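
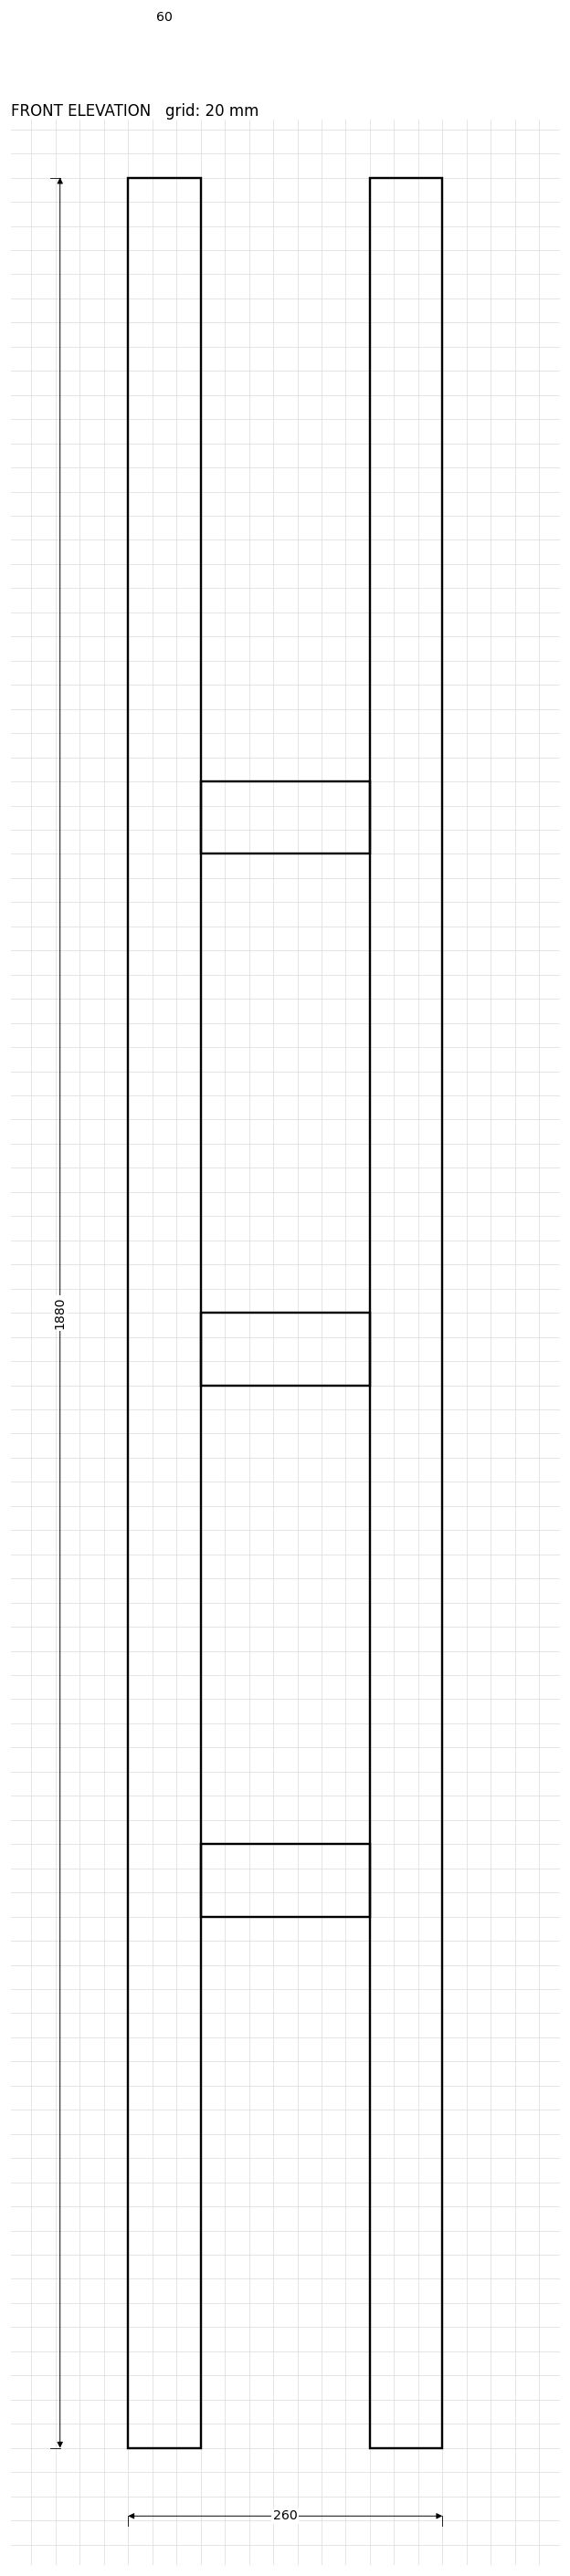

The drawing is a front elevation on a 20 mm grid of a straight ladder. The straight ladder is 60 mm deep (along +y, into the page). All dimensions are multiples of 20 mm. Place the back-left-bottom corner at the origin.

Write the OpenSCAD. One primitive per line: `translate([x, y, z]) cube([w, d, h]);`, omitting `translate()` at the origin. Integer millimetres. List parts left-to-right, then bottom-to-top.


cube([60, 60, 1880]);
translate([60, 0, 440]) cube([140, 60, 60]);
translate([60, 0, 880]) cube([140, 60, 60]);
translate([60, 0, 1320]) cube([140, 60, 60]);
translate([200, 0, 0]) cube([60, 60, 1880]);


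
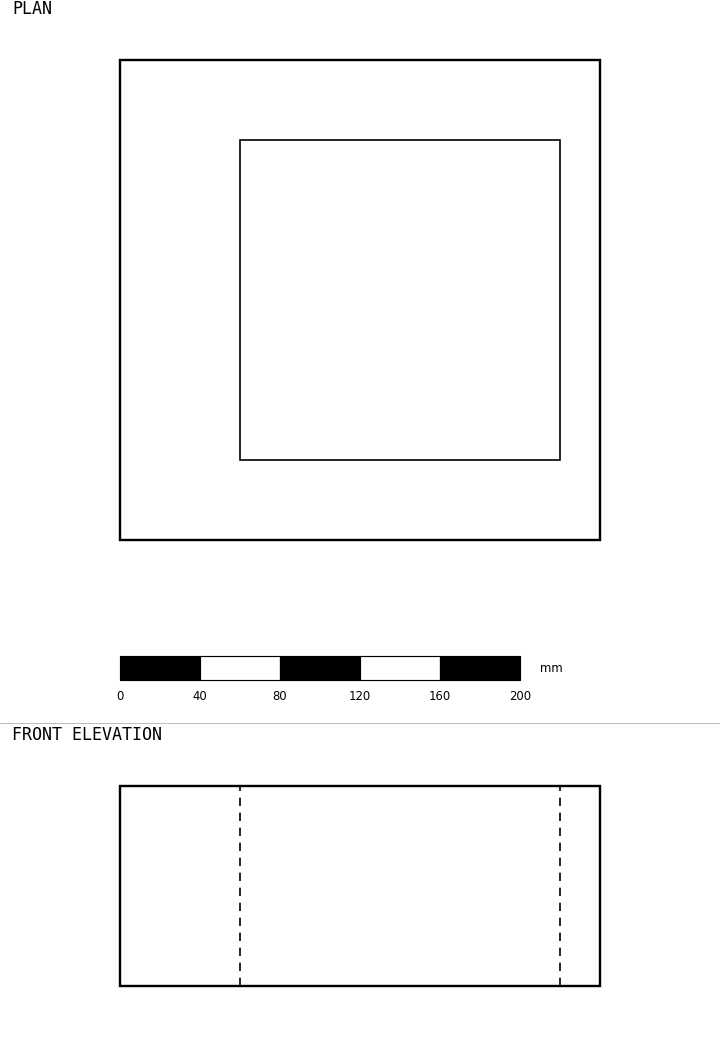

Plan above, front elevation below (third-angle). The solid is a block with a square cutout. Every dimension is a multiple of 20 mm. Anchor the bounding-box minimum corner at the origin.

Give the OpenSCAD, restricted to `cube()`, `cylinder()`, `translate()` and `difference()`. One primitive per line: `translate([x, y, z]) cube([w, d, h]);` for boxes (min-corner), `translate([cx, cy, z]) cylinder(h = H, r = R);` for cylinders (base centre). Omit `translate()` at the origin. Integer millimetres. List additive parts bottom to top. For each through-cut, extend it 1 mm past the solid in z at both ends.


difference() {
  cube([240, 240, 100]);
  translate([60, 40, -1]) cube([160, 160, 102]);
}


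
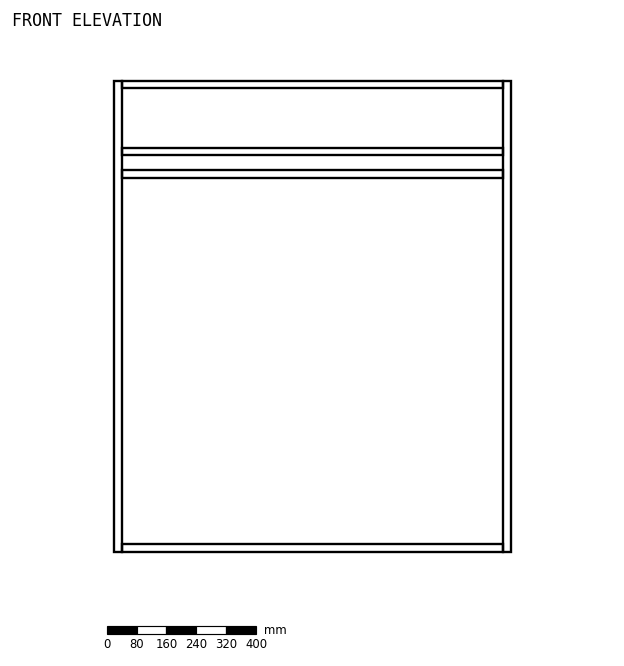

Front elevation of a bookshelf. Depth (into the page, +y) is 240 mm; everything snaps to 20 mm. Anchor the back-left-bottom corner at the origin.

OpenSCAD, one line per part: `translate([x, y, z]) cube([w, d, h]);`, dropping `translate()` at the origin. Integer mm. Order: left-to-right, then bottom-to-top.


cube([20, 240, 1260]);
translate([20, 0, 0]) cube([1020, 240, 20]);
translate([20, 0, 1000]) cube([1020, 240, 20]);
translate([20, 0, 1060]) cube([1020, 240, 20]);
translate([20, 0, 1240]) cube([1020, 240, 20]);
translate([1040, 0, 0]) cube([20, 240, 1260]);


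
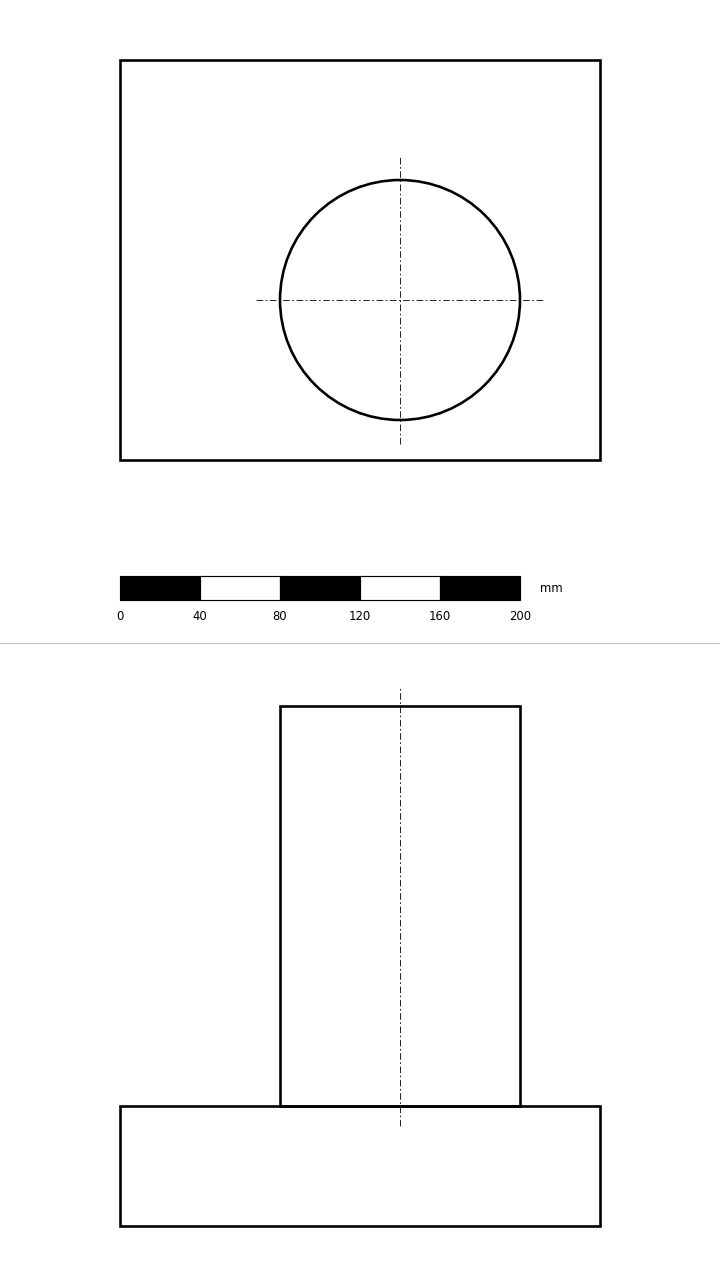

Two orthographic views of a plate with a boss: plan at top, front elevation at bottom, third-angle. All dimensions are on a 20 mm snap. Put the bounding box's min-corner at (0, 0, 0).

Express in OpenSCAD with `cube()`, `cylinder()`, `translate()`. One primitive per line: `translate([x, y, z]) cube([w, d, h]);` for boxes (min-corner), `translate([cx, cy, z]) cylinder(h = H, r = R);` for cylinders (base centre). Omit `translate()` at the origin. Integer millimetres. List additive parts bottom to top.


cube([240, 200, 60]);
translate([140, 80, 60]) cylinder(h = 200, r = 60);


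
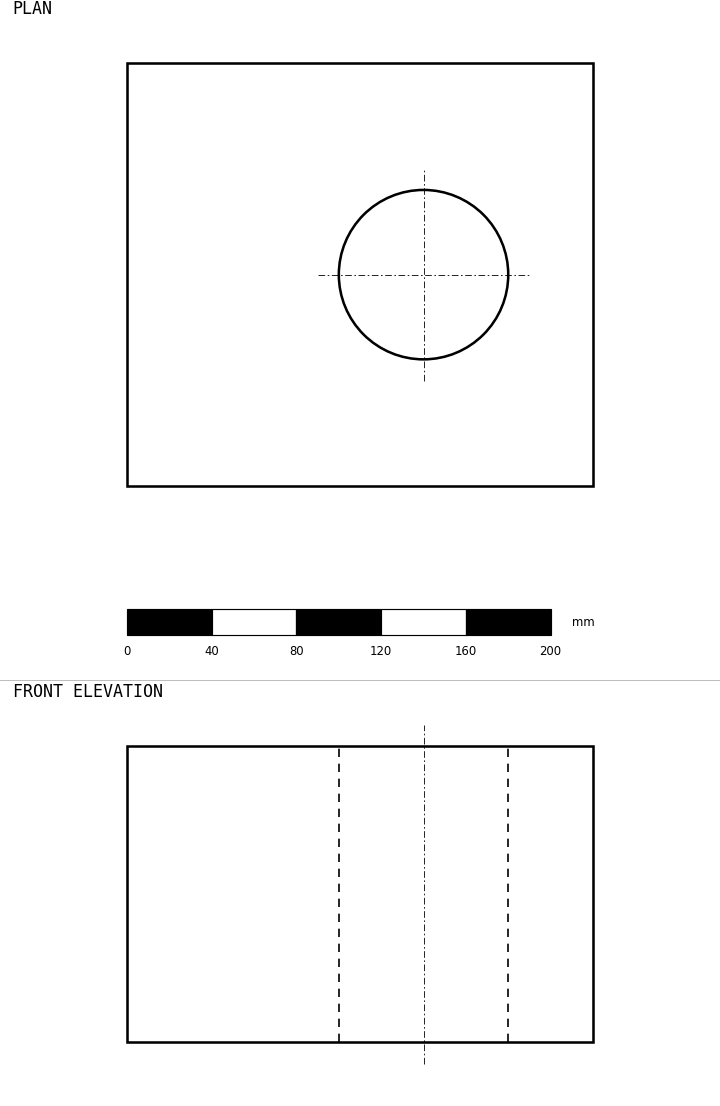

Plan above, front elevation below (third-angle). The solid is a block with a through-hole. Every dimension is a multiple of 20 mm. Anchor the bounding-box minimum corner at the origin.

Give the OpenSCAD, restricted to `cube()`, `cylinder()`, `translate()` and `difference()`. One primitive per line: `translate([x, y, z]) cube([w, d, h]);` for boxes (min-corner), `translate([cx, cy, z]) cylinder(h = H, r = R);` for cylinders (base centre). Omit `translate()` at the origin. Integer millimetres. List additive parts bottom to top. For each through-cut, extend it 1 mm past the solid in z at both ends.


difference() {
  cube([220, 200, 140]);
  translate([140, 100, -1]) cylinder(h = 142, r = 40);
}


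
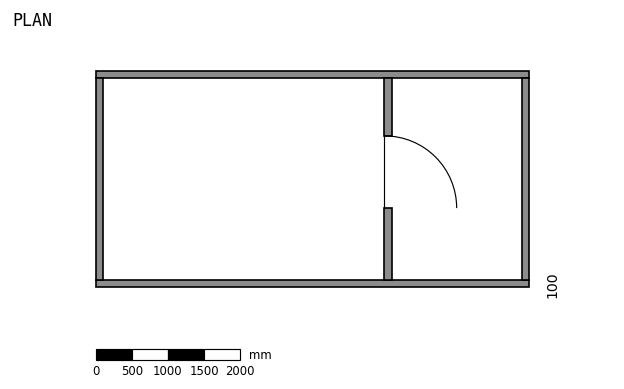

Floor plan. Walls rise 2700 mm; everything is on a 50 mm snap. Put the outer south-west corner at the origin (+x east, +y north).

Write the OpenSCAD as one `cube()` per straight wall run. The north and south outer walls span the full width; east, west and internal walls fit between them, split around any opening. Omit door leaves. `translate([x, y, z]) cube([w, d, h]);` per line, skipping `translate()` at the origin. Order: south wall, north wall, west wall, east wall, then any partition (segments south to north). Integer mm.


cube([6000, 100, 2700]);
translate([0, 2900, 0]) cube([6000, 100, 2700]);
translate([0, 100, 0]) cube([100, 2800, 2700]);
translate([5900, 100, 0]) cube([100, 2800, 2700]);
translate([4000, 100, 0]) cube([100, 1000, 2700]);
translate([4000, 2100, 0]) cube([100, 800, 2700]);


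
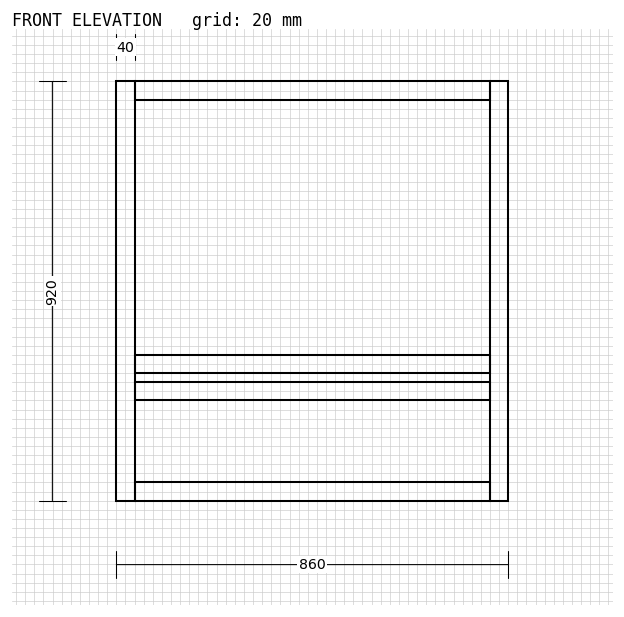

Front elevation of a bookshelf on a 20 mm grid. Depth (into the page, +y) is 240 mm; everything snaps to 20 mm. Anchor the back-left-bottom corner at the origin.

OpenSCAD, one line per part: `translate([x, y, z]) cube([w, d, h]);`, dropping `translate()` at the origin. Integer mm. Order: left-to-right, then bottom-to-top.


cube([40, 240, 920]);
translate([40, 0, 0]) cube([780, 240, 40]);
translate([40, 0, 220]) cube([780, 240, 40]);
translate([40, 0, 280]) cube([780, 240, 40]);
translate([40, 0, 880]) cube([780, 240, 40]);
translate([820, 0, 0]) cube([40, 240, 920]);


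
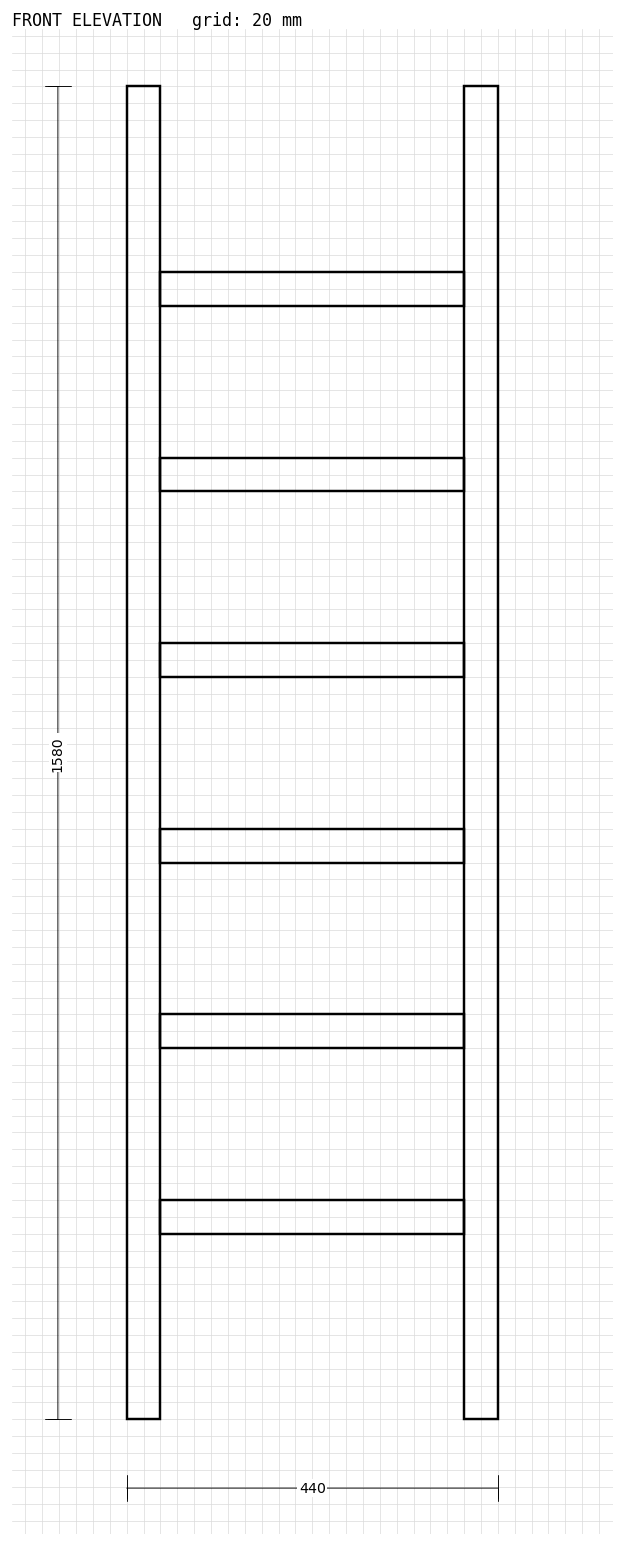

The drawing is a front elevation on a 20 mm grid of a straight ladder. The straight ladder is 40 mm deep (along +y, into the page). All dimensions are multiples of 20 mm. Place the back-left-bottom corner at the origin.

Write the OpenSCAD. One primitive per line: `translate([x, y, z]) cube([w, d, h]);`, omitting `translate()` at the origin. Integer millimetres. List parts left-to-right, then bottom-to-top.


cube([40, 40, 1580]);
translate([40, 0, 220]) cube([360, 40, 40]);
translate([40, 0, 440]) cube([360, 40, 40]);
translate([40, 0, 660]) cube([360, 40, 40]);
translate([40, 0, 880]) cube([360, 40, 40]);
translate([40, 0, 1100]) cube([360, 40, 40]);
translate([40, 0, 1320]) cube([360, 40, 40]);
translate([400, 0, 0]) cube([40, 40, 1580]);


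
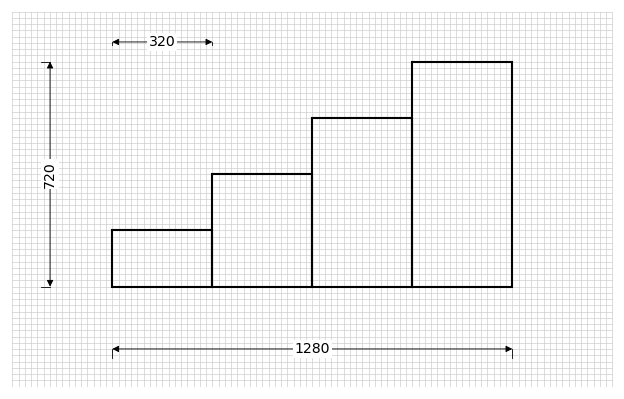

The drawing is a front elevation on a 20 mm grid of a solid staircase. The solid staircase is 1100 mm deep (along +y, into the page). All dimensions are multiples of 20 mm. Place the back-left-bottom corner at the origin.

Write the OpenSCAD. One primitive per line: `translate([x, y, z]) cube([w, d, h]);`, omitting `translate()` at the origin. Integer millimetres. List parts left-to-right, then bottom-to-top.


cube([320, 1100, 180]);
translate([320, 0, 0]) cube([320, 1100, 360]);
translate([640, 0, 0]) cube([320, 1100, 540]);
translate([960, 0, 0]) cube([320, 1100, 720]);


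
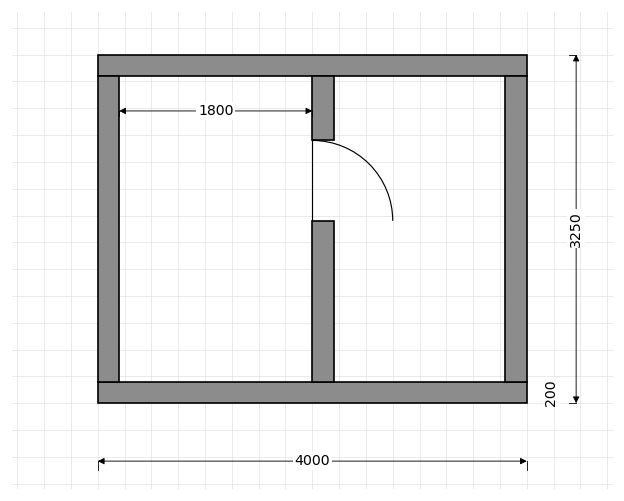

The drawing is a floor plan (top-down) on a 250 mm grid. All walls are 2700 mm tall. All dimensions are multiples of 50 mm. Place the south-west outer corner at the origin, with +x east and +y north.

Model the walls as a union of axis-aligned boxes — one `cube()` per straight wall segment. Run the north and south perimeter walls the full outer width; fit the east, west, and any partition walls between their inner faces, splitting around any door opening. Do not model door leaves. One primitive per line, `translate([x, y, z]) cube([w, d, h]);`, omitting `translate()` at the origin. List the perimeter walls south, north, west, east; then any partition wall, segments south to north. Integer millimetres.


cube([4000, 200, 2700]);
translate([0, 3050, 0]) cube([4000, 200, 2700]);
translate([0, 200, 0]) cube([200, 2850, 2700]);
translate([3800, 200, 0]) cube([200, 2850, 2700]);
translate([2000, 200, 0]) cube([200, 1500, 2700]);
translate([2000, 2450, 0]) cube([200, 600, 2700]);


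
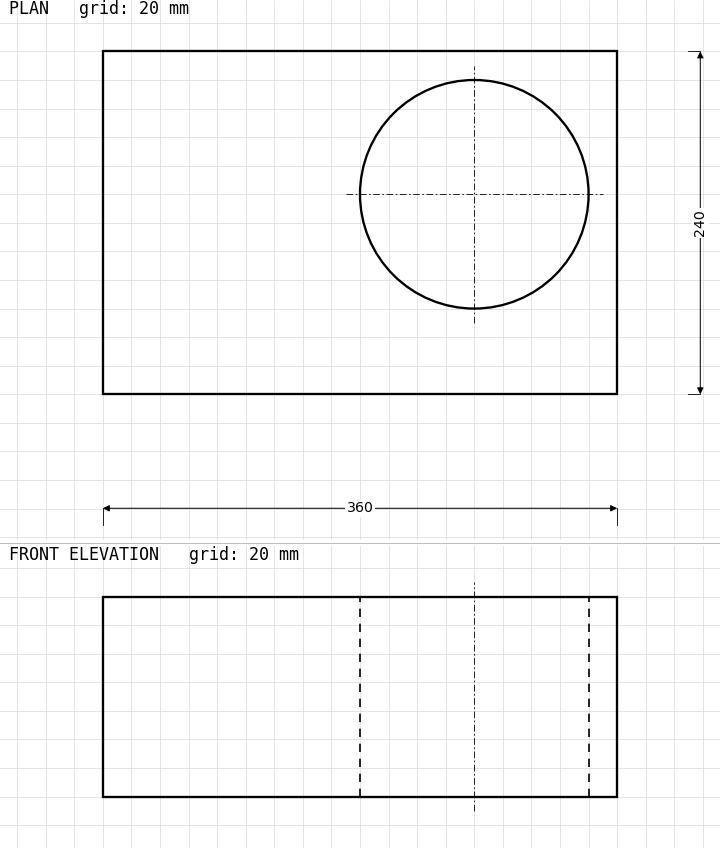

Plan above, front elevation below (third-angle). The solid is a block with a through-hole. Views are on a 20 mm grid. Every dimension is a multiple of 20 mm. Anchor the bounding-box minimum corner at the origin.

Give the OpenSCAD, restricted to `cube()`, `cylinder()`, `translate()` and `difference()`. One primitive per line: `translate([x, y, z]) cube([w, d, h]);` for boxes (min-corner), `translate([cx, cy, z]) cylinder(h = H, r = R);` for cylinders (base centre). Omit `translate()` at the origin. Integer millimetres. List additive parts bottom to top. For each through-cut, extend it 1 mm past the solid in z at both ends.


difference() {
  cube([360, 240, 140]);
  translate([260, 140, -1]) cylinder(h = 142, r = 80);
}


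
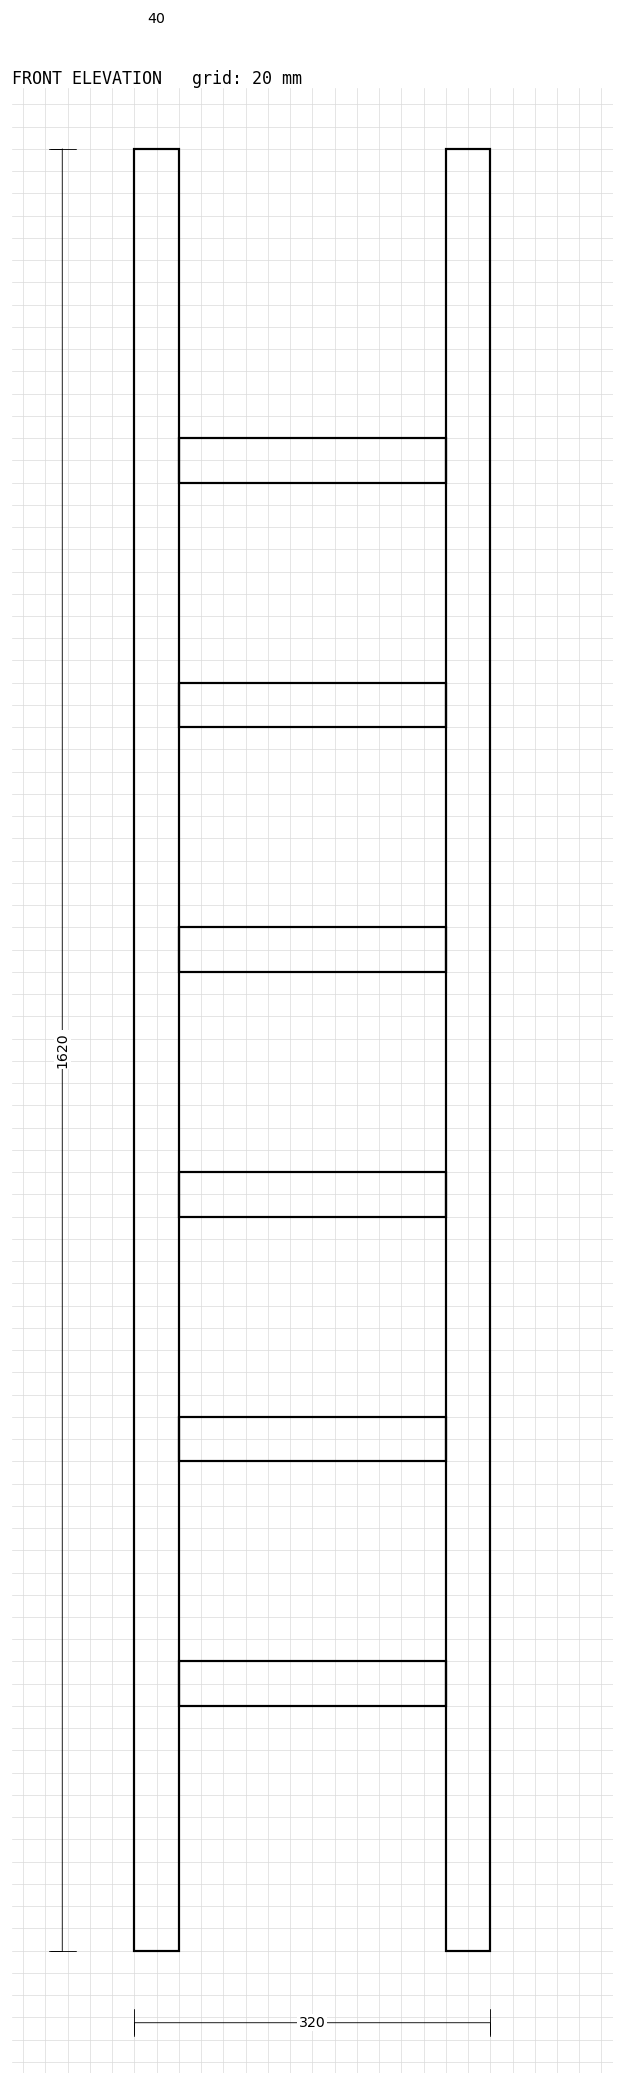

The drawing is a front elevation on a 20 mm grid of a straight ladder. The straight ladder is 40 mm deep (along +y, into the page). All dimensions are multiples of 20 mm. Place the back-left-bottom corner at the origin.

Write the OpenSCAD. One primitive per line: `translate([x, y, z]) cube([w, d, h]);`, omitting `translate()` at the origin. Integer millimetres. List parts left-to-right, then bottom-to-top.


cube([40, 40, 1620]);
translate([40, 0, 220]) cube([240, 40, 40]);
translate([40, 0, 440]) cube([240, 40, 40]);
translate([40, 0, 660]) cube([240, 40, 40]);
translate([40, 0, 880]) cube([240, 40, 40]);
translate([40, 0, 1100]) cube([240, 40, 40]);
translate([40, 0, 1320]) cube([240, 40, 40]);
translate([280, 0, 0]) cube([40, 40, 1620]);


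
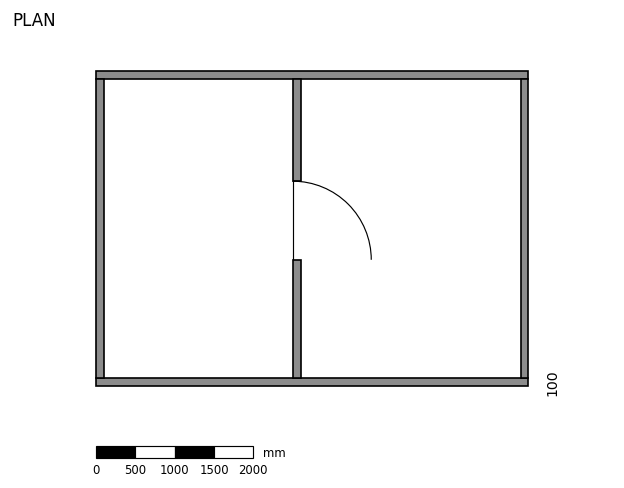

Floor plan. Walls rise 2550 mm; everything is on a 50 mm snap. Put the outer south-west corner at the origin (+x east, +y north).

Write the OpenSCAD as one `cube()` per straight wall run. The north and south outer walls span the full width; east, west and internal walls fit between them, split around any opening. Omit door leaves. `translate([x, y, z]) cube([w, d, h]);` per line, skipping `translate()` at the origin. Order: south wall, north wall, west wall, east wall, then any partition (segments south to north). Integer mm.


cube([5500, 100, 2550]);
translate([0, 3900, 0]) cube([5500, 100, 2550]);
translate([0, 100, 0]) cube([100, 3800, 2550]);
translate([5400, 100, 0]) cube([100, 3800, 2550]);
translate([2500, 100, 0]) cube([100, 1500, 2550]);
translate([2500, 2600, 0]) cube([100, 1300, 2550]);


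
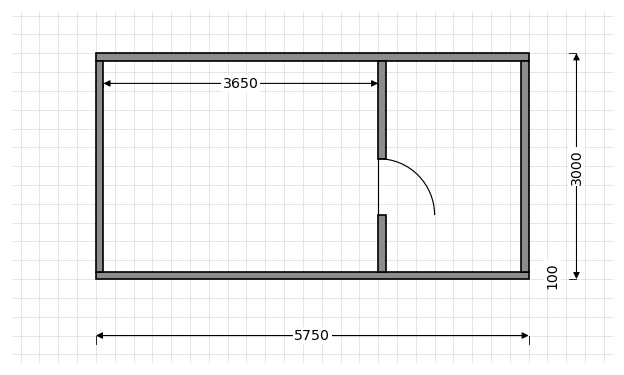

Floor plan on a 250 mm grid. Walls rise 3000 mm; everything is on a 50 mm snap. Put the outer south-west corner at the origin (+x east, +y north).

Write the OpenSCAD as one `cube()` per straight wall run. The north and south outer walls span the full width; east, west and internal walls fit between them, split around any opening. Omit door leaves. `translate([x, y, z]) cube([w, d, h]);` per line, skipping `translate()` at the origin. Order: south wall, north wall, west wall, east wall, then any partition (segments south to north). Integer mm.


cube([5750, 100, 3000]);
translate([0, 2900, 0]) cube([5750, 100, 3000]);
translate([0, 100, 0]) cube([100, 2800, 3000]);
translate([5650, 100, 0]) cube([100, 2800, 3000]);
translate([3750, 100, 0]) cube([100, 750, 3000]);
translate([3750, 1600, 0]) cube([100, 1300, 3000]);


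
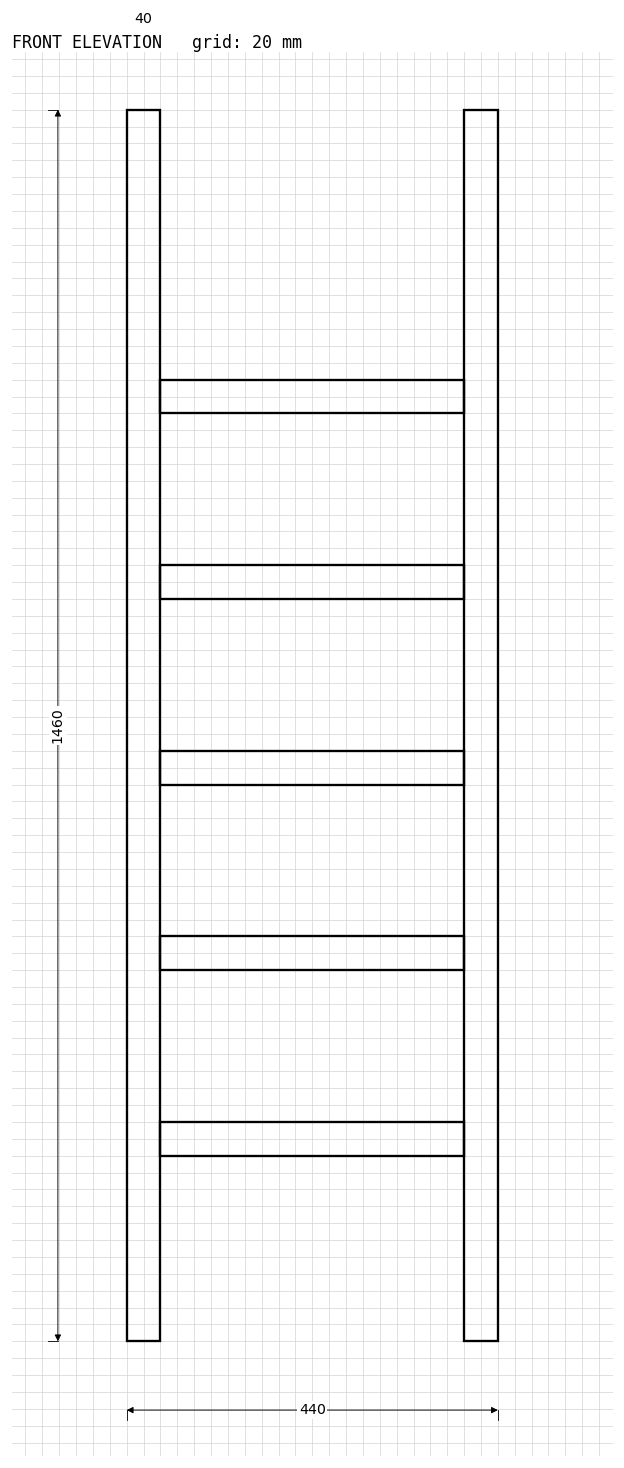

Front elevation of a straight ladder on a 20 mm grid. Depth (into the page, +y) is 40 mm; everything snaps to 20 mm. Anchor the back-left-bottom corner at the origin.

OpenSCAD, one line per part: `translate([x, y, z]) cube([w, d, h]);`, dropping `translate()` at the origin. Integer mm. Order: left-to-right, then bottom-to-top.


cube([40, 40, 1460]);
translate([40, 0, 220]) cube([360, 40, 40]);
translate([40, 0, 440]) cube([360, 40, 40]);
translate([40, 0, 660]) cube([360, 40, 40]);
translate([40, 0, 880]) cube([360, 40, 40]);
translate([40, 0, 1100]) cube([360, 40, 40]);
translate([400, 0, 0]) cube([40, 40, 1460]);


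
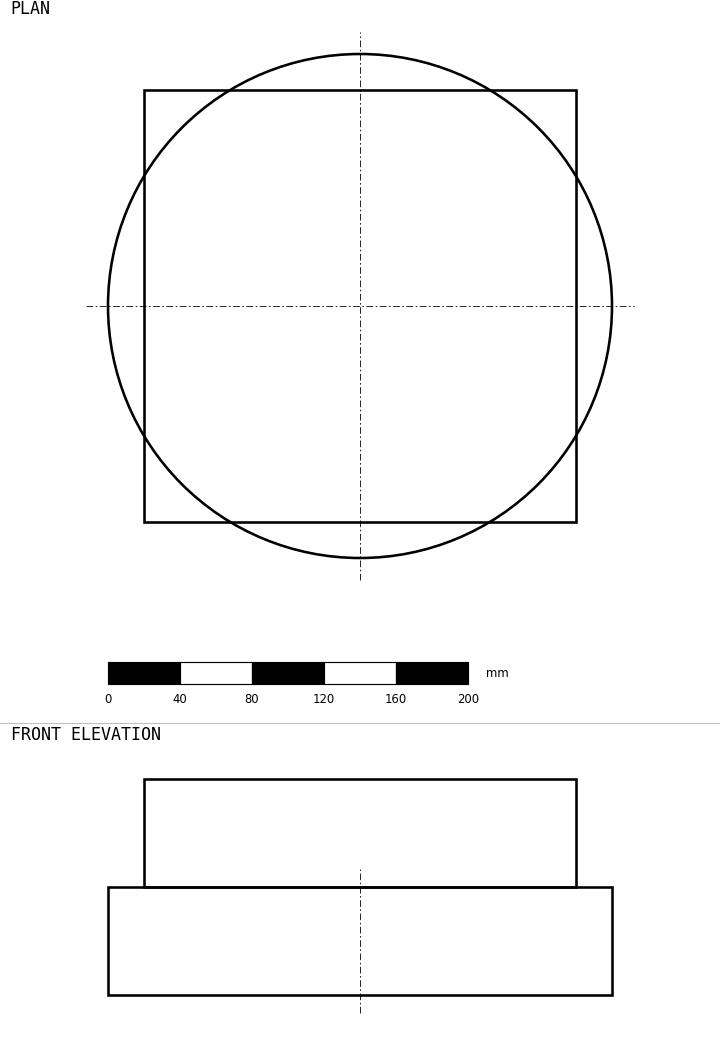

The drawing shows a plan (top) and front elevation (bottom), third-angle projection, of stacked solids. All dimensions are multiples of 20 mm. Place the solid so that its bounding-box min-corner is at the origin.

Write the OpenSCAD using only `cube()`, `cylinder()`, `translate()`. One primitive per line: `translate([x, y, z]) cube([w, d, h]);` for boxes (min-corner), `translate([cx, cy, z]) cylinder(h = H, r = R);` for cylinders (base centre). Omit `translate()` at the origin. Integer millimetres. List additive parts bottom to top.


translate([140, 140, 0]) cylinder(h = 60, r = 140);
translate([20, 20, 60]) cube([240, 240, 60]);


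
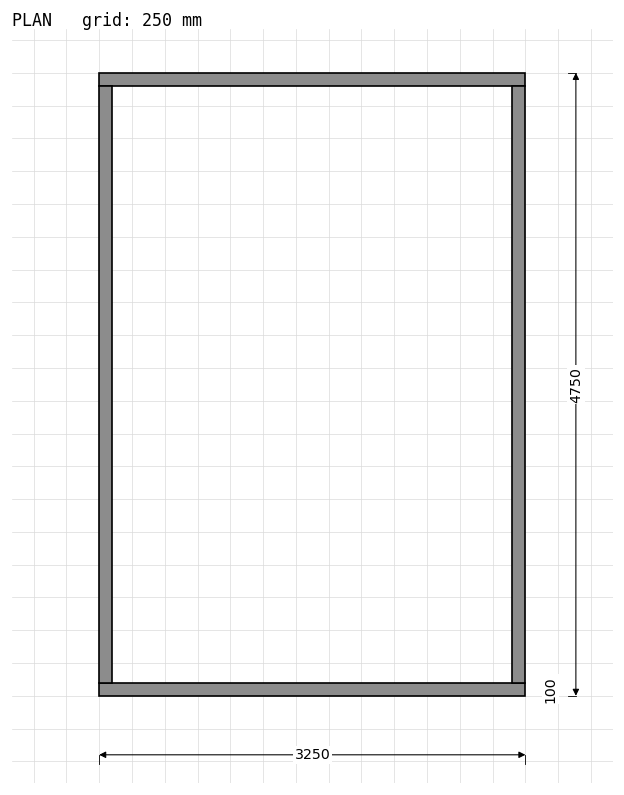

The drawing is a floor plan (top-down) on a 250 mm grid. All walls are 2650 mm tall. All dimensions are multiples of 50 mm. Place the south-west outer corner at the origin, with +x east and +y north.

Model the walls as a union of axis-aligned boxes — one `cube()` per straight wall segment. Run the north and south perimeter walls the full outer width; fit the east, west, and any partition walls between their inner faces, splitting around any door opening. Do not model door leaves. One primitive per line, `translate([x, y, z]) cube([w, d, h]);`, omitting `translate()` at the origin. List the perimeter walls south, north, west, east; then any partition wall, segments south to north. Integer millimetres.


cube([3250, 100, 2650]);
translate([0, 4650, 0]) cube([3250, 100, 2650]);
translate([0, 100, 0]) cube([100, 4550, 2650]);
translate([3150, 100, 0]) cube([100, 4550, 2650]);


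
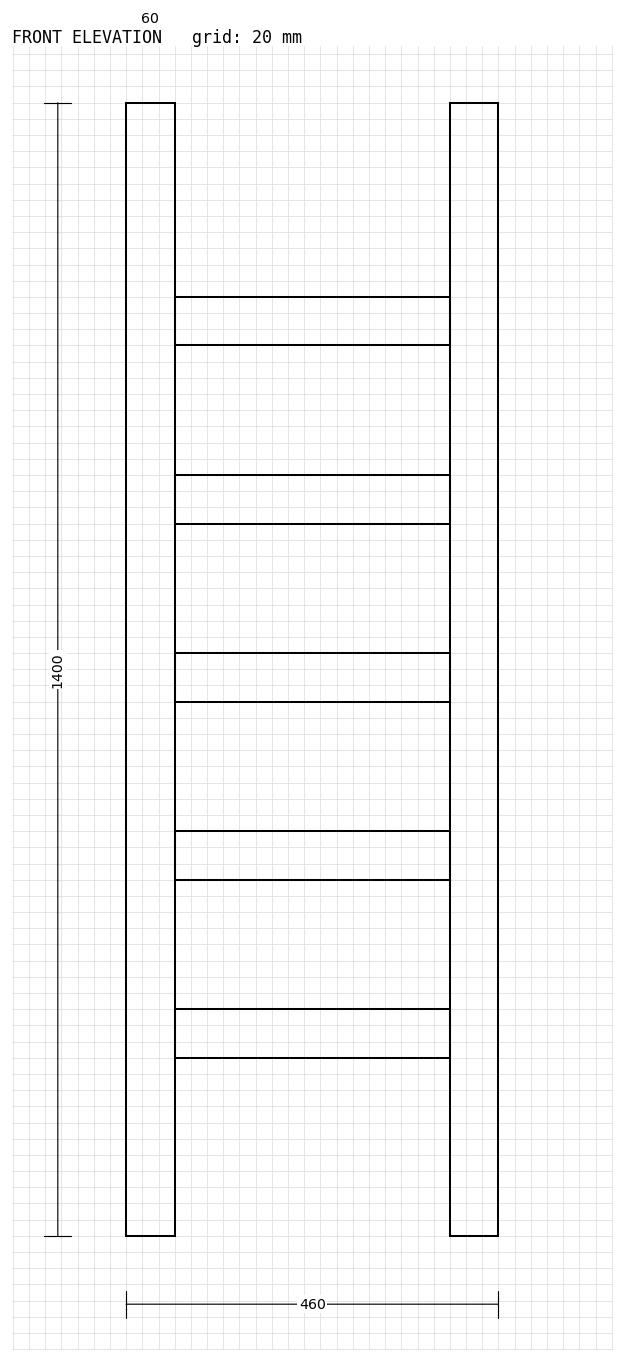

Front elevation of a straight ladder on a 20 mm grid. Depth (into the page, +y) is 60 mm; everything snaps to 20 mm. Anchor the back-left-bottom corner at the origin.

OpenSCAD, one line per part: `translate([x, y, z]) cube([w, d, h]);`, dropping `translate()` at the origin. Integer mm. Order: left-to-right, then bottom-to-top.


cube([60, 60, 1400]);
translate([60, 0, 220]) cube([340, 60, 60]);
translate([60, 0, 440]) cube([340, 60, 60]);
translate([60, 0, 660]) cube([340, 60, 60]);
translate([60, 0, 880]) cube([340, 60, 60]);
translate([60, 0, 1100]) cube([340, 60, 60]);
translate([400, 0, 0]) cube([60, 60, 1400]);


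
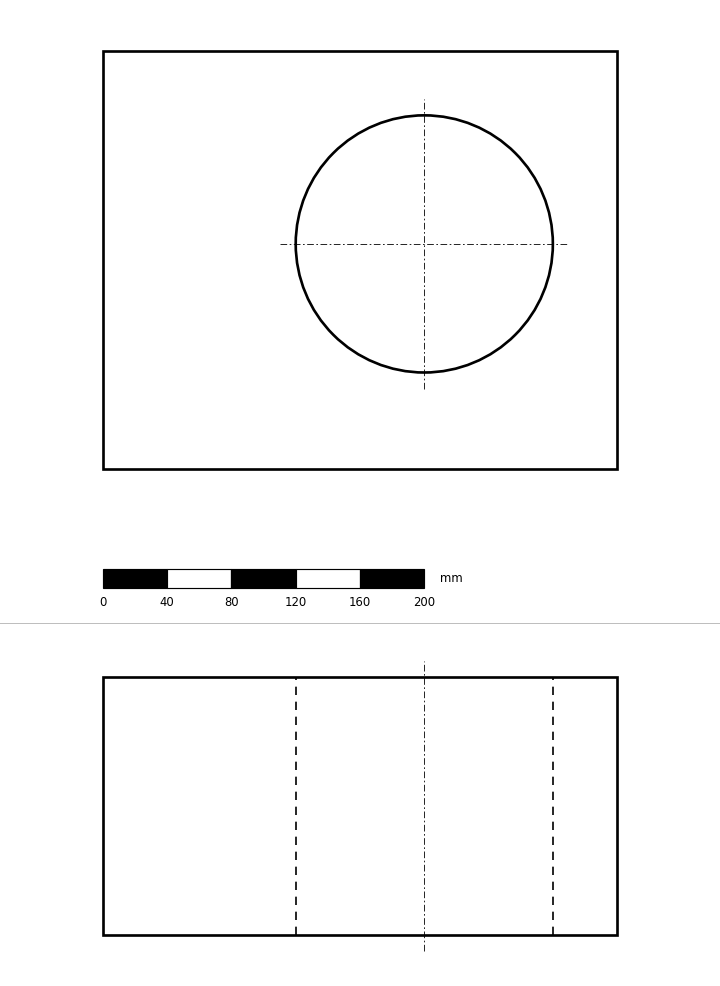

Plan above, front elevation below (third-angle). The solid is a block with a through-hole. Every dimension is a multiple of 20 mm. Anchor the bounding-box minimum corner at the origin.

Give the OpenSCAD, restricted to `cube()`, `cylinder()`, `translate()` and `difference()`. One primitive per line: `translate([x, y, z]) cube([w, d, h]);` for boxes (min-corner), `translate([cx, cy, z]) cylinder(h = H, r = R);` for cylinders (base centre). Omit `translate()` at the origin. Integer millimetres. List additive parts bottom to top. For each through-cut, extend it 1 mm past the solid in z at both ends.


difference() {
  cube([320, 260, 160]);
  translate([200, 140, -1]) cylinder(h = 162, r = 80);
}


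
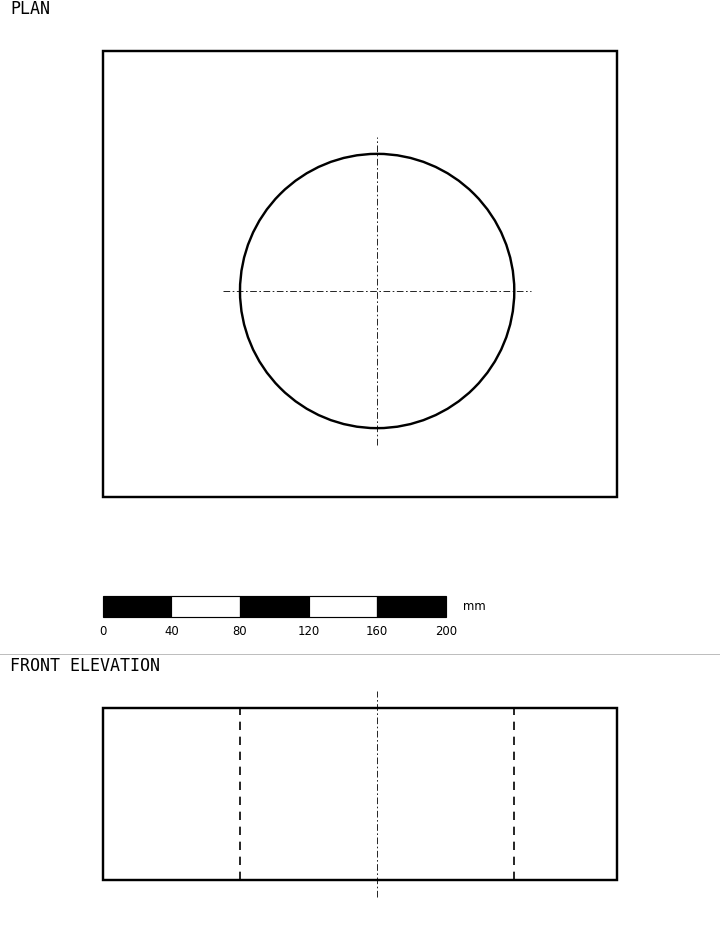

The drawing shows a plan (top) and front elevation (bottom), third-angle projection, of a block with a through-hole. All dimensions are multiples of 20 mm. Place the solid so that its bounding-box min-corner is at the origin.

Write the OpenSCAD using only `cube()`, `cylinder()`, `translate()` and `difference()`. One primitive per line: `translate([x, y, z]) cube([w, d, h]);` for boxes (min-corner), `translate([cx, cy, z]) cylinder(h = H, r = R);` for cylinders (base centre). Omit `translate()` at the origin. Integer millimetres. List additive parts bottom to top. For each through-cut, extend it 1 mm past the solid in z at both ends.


difference() {
  cube([300, 260, 100]);
  translate([160, 120, -1]) cylinder(h = 102, r = 80);
}


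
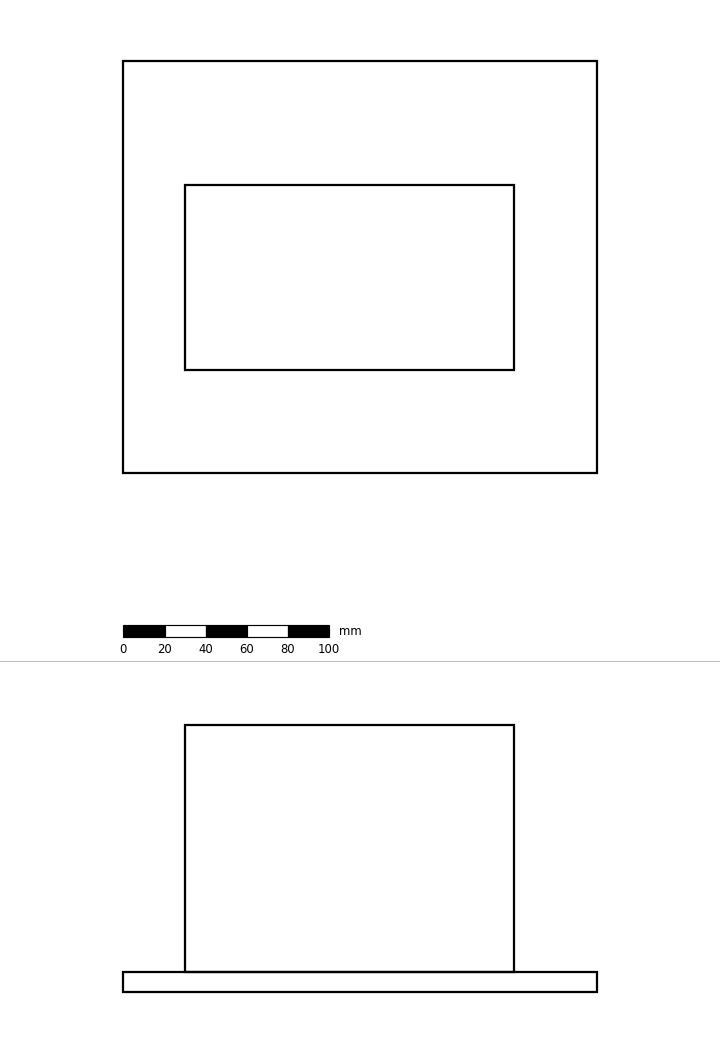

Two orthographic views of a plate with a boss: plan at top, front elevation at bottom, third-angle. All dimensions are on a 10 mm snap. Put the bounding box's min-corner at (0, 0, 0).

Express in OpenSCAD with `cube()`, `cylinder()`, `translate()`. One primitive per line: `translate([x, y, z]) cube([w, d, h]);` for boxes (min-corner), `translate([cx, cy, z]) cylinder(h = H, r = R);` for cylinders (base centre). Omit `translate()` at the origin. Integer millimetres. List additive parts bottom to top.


cube([230, 200, 10]);
translate([30, 50, 10]) cube([160, 90, 120]);


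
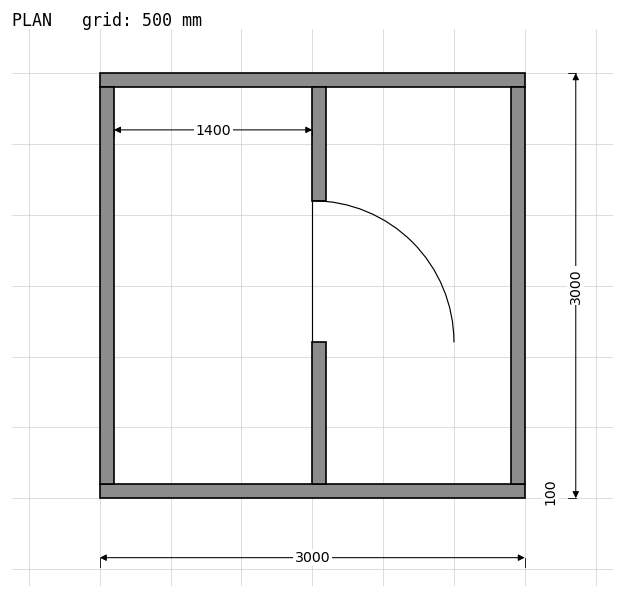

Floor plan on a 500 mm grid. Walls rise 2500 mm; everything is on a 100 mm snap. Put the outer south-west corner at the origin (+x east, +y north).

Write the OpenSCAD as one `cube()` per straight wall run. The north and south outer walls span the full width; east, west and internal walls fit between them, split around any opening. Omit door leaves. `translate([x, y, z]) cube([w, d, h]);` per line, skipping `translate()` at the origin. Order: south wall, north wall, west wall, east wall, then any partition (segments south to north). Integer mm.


cube([3000, 100, 2500]);
translate([0, 2900, 0]) cube([3000, 100, 2500]);
translate([0, 100, 0]) cube([100, 2800, 2500]);
translate([2900, 100, 0]) cube([100, 2800, 2500]);
translate([1500, 100, 0]) cube([100, 1000, 2500]);
translate([1500, 2100, 0]) cube([100, 800, 2500]);


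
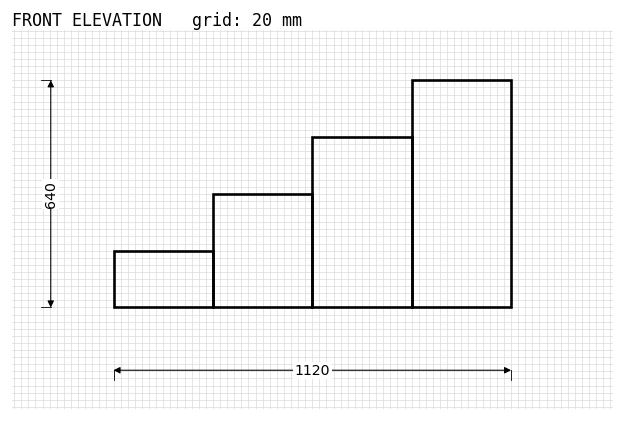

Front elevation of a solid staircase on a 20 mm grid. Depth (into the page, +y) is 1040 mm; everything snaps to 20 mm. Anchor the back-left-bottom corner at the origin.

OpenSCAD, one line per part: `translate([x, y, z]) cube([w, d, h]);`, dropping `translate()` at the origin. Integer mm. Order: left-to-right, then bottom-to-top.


cube([280, 1040, 160]);
translate([280, 0, 0]) cube([280, 1040, 320]);
translate([560, 0, 0]) cube([280, 1040, 480]);
translate([840, 0, 0]) cube([280, 1040, 640]);


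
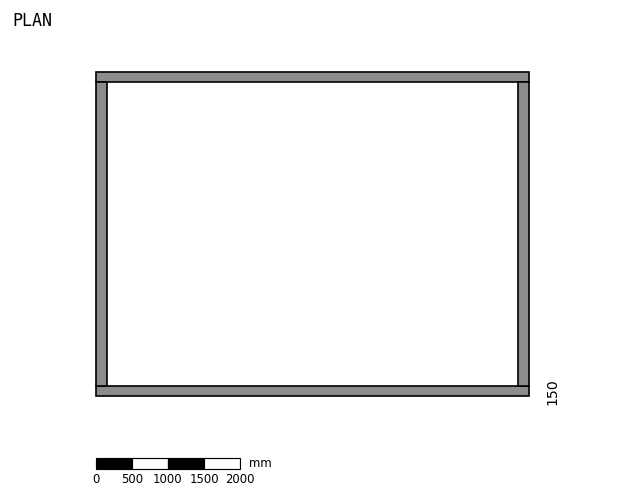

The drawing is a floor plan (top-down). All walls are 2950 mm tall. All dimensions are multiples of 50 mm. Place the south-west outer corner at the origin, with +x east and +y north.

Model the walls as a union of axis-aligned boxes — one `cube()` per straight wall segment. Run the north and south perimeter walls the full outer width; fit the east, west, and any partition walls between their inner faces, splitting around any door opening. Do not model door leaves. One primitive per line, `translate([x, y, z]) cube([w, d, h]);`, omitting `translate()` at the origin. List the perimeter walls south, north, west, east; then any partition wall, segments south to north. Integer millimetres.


cube([6000, 150, 2950]);
translate([0, 4350, 0]) cube([6000, 150, 2950]);
translate([0, 150, 0]) cube([150, 4200, 2950]);
translate([5850, 150, 0]) cube([150, 4200, 2950]);


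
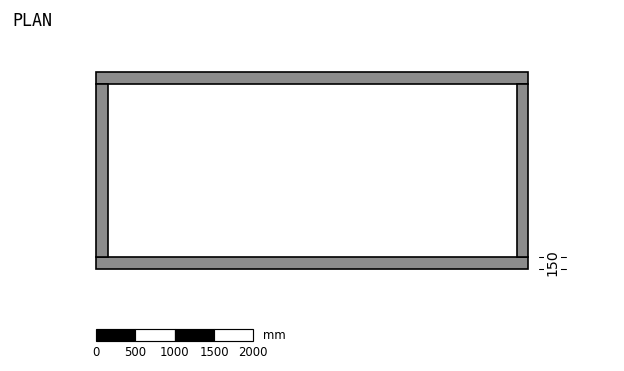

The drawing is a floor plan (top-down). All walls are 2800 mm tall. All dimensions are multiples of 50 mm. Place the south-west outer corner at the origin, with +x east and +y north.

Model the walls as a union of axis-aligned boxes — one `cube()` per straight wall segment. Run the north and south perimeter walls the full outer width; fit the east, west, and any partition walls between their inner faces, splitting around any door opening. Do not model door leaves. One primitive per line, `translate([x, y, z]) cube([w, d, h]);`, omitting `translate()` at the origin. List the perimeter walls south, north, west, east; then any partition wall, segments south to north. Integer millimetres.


cube([5500, 150, 2800]);
translate([0, 2350, 0]) cube([5500, 150, 2800]);
translate([0, 150, 0]) cube([150, 2200, 2800]);
translate([5350, 150, 0]) cube([150, 2200, 2800]);


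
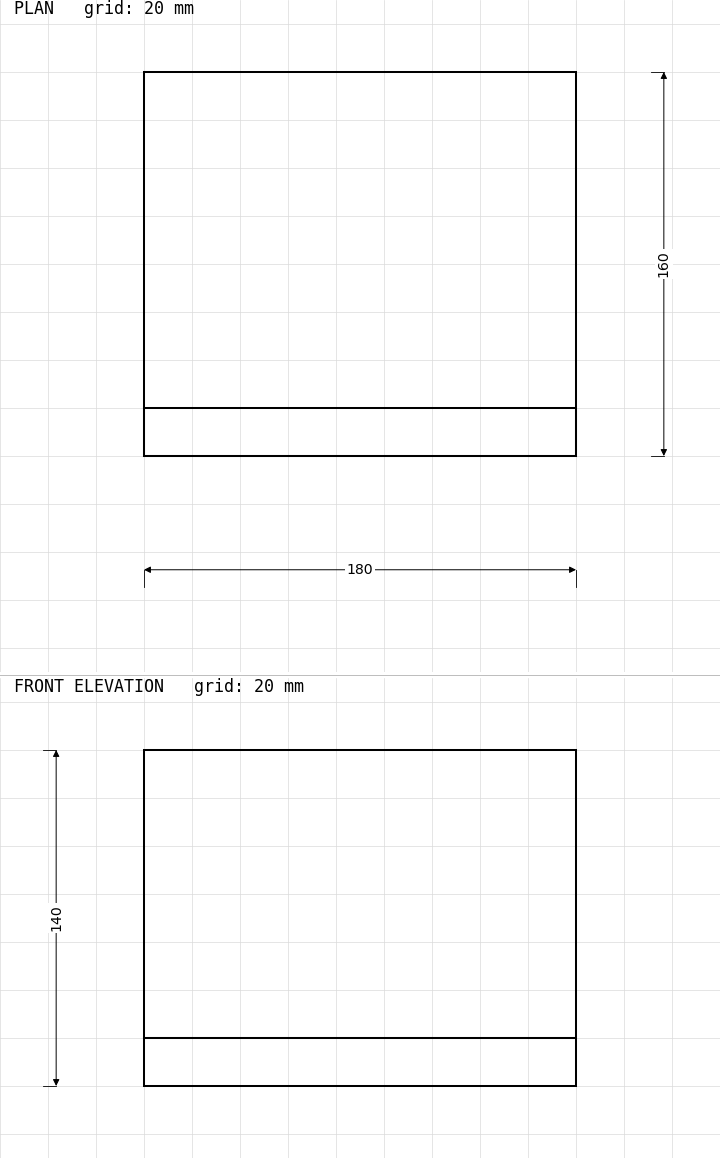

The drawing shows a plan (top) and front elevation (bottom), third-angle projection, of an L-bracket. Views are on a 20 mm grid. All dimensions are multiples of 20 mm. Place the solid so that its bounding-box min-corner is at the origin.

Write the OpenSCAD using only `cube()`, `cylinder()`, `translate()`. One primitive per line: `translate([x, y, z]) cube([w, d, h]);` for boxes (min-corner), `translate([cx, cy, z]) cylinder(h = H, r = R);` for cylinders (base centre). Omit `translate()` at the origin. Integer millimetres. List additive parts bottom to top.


cube([180, 160, 20]);
translate([0, 0, 20]) cube([180, 20, 120]);


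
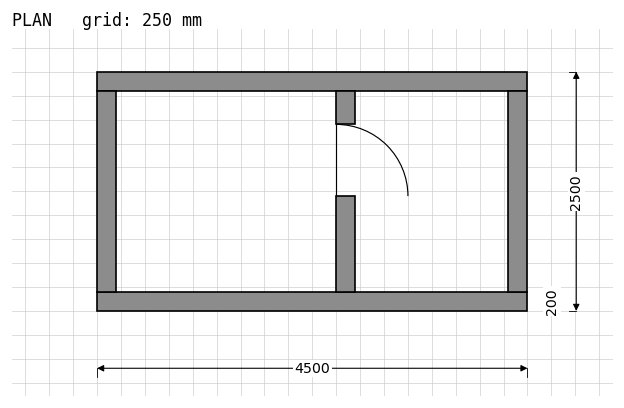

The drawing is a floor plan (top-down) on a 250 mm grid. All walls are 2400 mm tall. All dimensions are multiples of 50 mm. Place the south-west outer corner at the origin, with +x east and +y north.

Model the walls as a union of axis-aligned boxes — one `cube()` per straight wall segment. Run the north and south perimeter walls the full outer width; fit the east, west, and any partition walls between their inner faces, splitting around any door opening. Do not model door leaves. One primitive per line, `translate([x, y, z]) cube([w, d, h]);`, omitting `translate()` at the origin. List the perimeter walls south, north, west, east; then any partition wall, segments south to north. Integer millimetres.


cube([4500, 200, 2400]);
translate([0, 2300, 0]) cube([4500, 200, 2400]);
translate([0, 200, 0]) cube([200, 2100, 2400]);
translate([4300, 200, 0]) cube([200, 2100, 2400]);
translate([2500, 200, 0]) cube([200, 1000, 2400]);
translate([2500, 1950, 0]) cube([200, 350, 2400]);


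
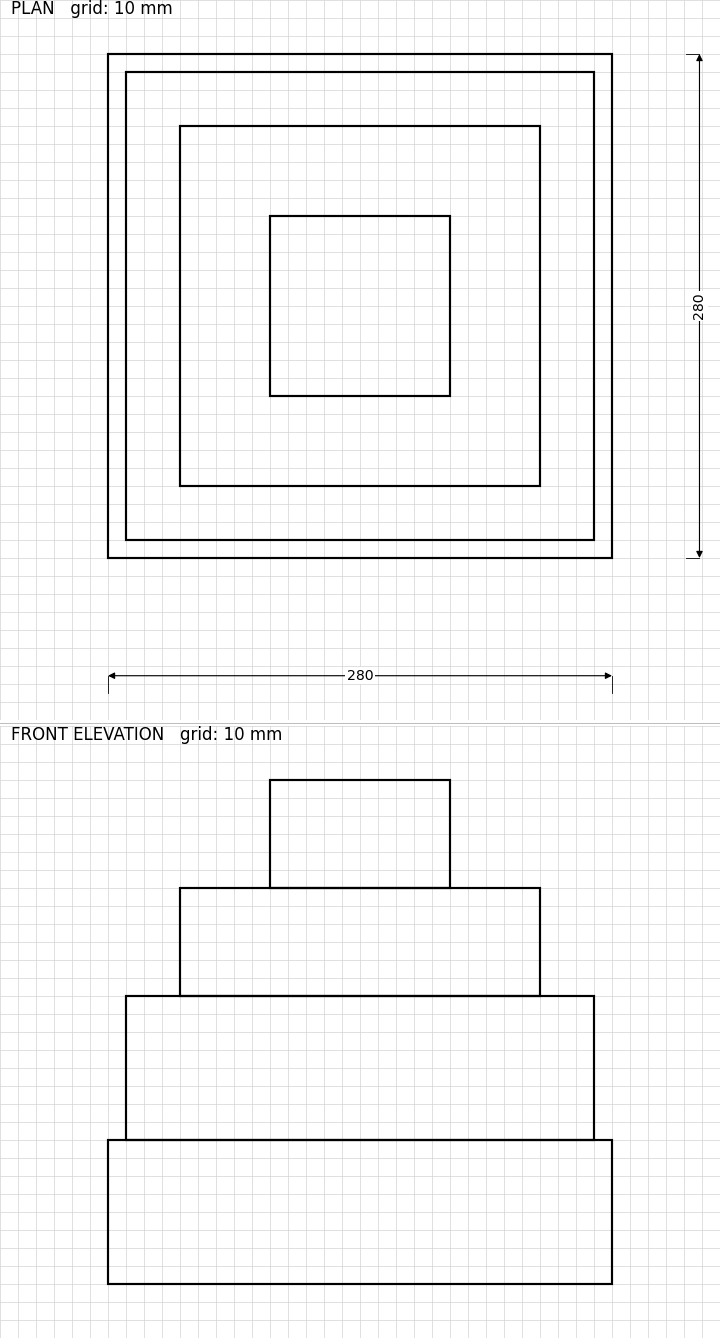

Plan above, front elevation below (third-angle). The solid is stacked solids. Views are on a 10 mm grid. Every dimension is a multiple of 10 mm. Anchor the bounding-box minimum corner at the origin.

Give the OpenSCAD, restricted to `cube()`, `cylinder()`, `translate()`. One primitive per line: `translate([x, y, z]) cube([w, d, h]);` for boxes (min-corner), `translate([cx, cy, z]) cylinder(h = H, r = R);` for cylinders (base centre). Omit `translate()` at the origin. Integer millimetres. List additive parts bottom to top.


cube([280, 280, 80]);
translate([10, 10, 80]) cube([260, 260, 80]);
translate([40, 40, 160]) cube([200, 200, 60]);
translate([90, 90, 220]) cube([100, 100, 60]);


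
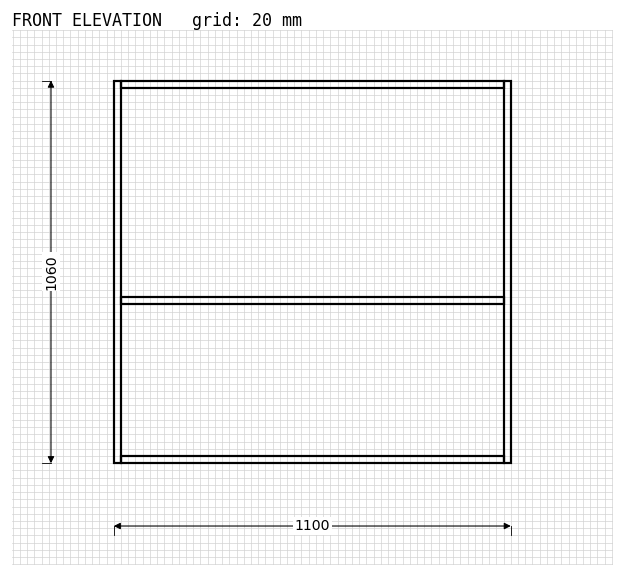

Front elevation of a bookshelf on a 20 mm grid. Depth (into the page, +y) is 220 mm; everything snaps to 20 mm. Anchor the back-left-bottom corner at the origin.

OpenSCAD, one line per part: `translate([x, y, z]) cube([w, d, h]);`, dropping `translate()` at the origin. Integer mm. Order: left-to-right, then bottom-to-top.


cube([20, 220, 1060]);
translate([20, 0, 0]) cube([1060, 220, 20]);
translate([20, 0, 440]) cube([1060, 220, 20]);
translate([20, 0, 1040]) cube([1060, 220, 20]);
translate([1080, 0, 0]) cube([20, 220, 1060]);


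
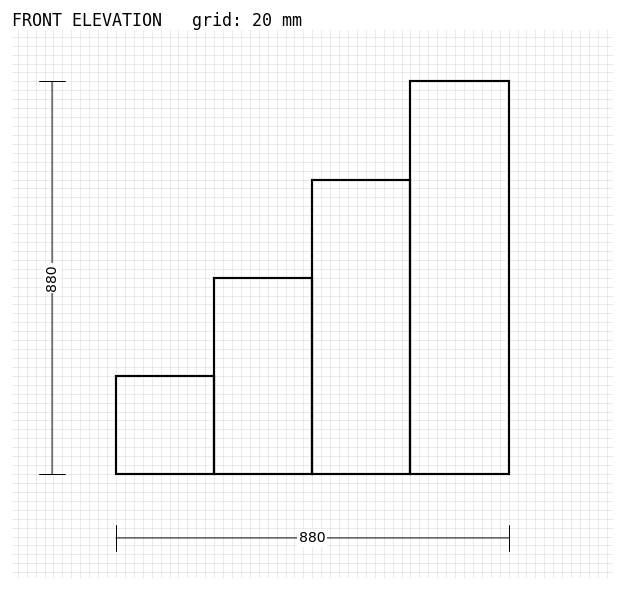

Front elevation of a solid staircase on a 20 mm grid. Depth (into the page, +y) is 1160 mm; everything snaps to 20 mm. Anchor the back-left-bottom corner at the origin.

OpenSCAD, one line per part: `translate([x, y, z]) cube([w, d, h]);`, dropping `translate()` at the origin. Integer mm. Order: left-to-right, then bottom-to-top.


cube([220, 1160, 220]);
translate([220, 0, 0]) cube([220, 1160, 440]);
translate([440, 0, 0]) cube([220, 1160, 660]);
translate([660, 0, 0]) cube([220, 1160, 880]);


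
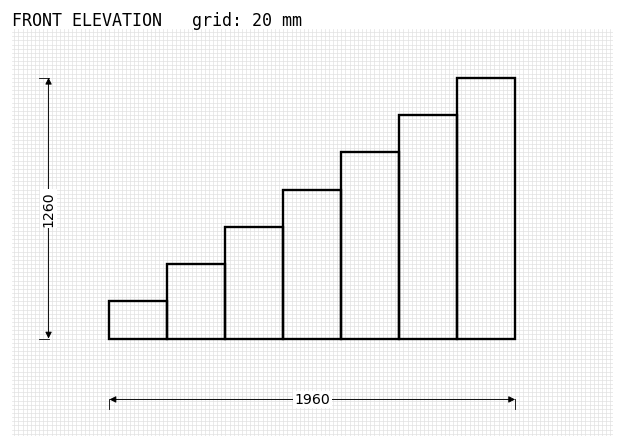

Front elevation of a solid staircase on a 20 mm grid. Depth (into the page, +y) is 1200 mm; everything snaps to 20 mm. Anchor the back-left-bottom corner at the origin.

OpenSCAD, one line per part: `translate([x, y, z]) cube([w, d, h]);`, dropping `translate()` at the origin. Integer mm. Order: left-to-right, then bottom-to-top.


cube([280, 1200, 180]);
translate([280, 0, 0]) cube([280, 1200, 360]);
translate([560, 0, 0]) cube([280, 1200, 540]);
translate([840, 0, 0]) cube([280, 1200, 720]);
translate([1120, 0, 0]) cube([280, 1200, 900]);
translate([1400, 0, 0]) cube([280, 1200, 1080]);
translate([1680, 0, 0]) cube([280, 1200, 1260]);


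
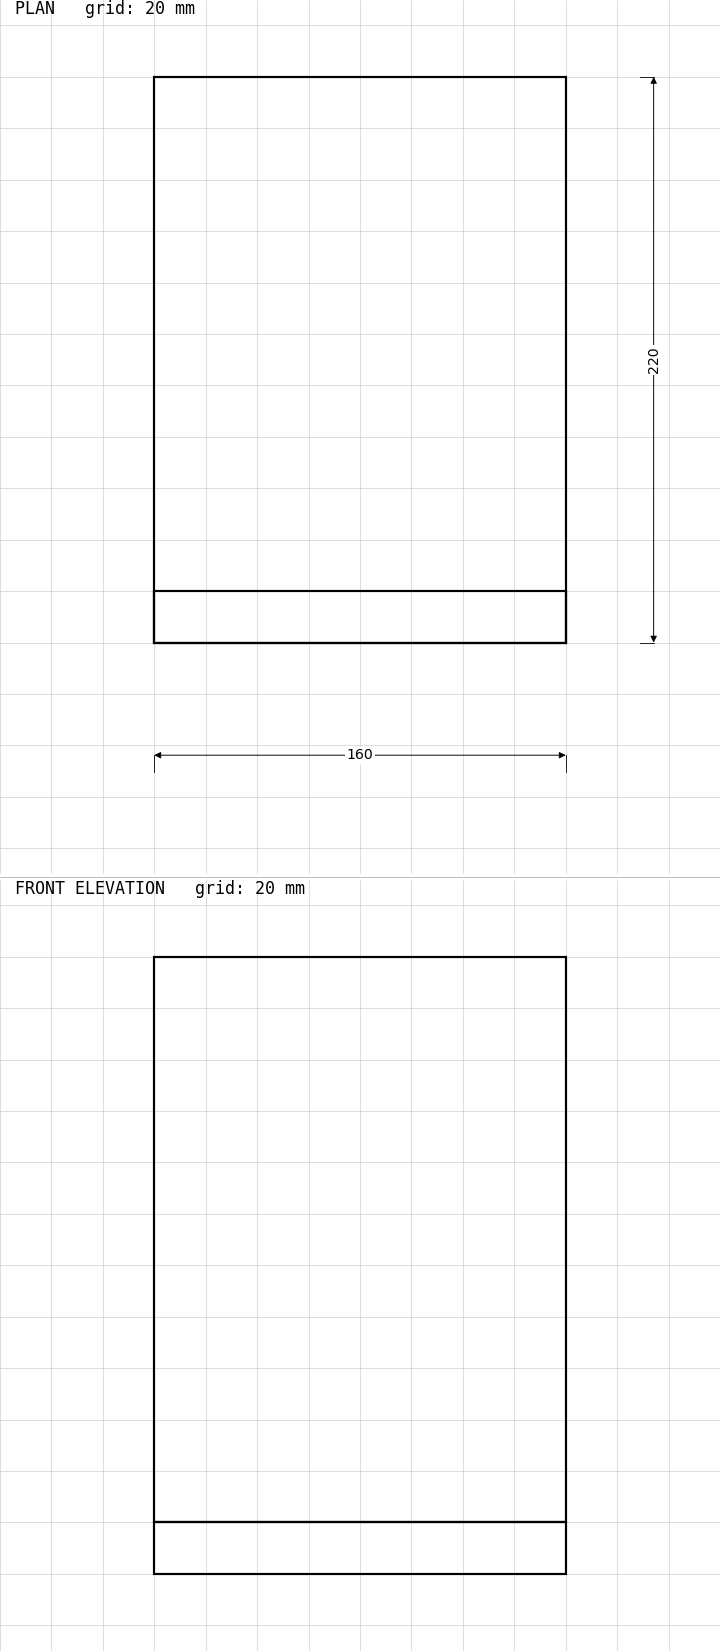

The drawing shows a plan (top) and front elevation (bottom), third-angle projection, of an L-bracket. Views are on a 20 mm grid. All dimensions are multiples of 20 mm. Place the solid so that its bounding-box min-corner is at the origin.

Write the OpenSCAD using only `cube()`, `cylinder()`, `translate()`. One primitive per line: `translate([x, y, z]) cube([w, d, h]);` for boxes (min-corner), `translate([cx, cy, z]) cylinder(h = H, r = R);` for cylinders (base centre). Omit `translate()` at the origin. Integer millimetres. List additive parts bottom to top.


cube([160, 220, 20]);
translate([0, 0, 20]) cube([160, 20, 220]);


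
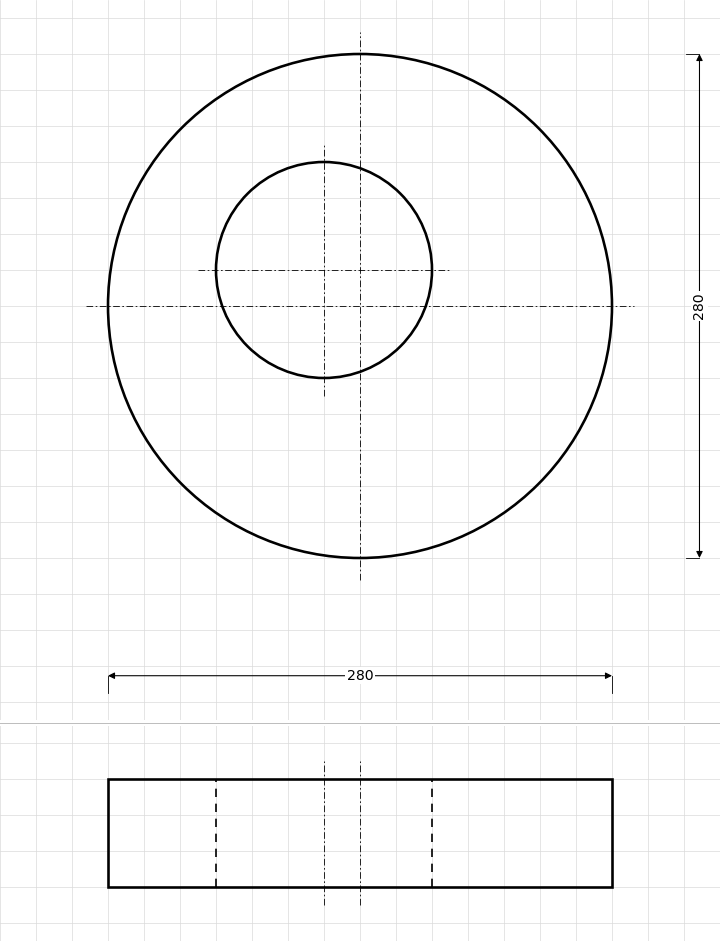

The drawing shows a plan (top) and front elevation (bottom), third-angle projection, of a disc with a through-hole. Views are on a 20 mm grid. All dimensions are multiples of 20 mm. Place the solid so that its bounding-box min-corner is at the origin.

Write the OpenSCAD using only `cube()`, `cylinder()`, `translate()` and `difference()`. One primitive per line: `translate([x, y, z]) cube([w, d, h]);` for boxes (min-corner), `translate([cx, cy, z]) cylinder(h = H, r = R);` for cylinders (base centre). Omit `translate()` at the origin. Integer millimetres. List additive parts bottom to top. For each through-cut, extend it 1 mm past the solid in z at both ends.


difference() {
  translate([140, 140, 0]) cylinder(h = 60, r = 140);
  translate([120, 160, -1]) cylinder(h = 62, r = 60);
}


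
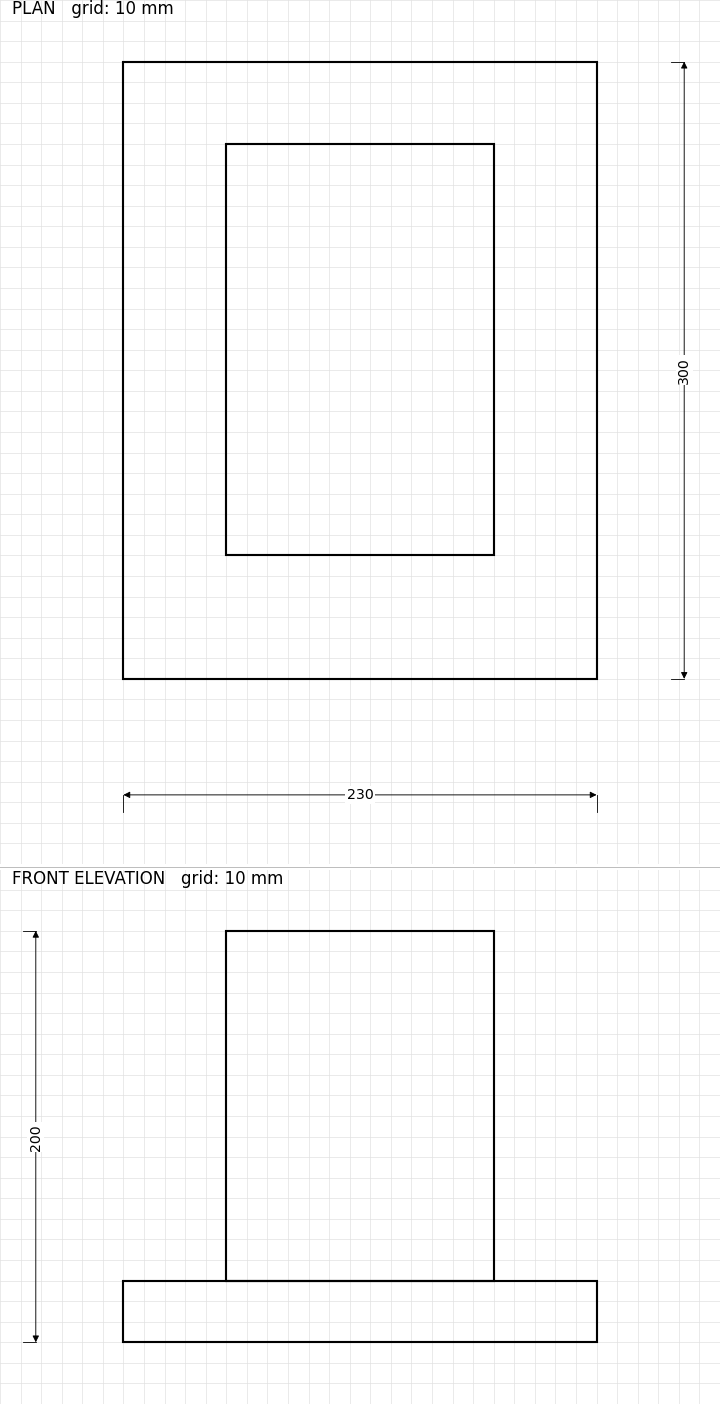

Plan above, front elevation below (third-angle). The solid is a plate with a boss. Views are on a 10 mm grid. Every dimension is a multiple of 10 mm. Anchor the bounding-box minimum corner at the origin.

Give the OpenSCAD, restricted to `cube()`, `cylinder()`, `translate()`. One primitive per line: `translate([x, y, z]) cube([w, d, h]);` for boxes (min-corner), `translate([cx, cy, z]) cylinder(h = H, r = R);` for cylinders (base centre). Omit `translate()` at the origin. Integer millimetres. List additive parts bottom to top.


cube([230, 300, 30]);
translate([50, 60, 30]) cube([130, 200, 170]);


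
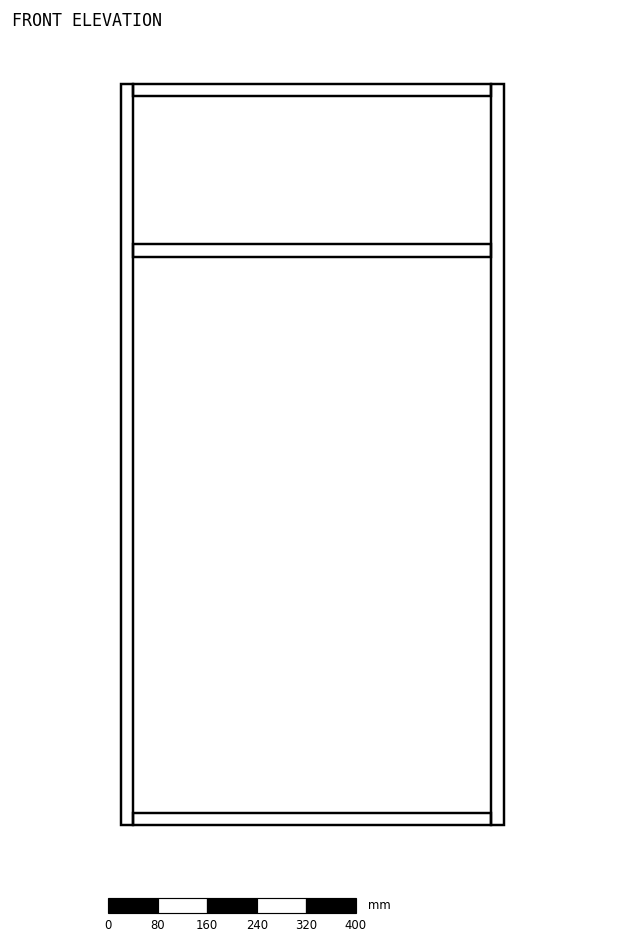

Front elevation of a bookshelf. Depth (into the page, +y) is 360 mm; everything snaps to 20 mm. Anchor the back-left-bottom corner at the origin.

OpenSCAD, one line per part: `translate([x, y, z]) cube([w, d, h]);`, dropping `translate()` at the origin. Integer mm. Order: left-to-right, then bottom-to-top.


cube([20, 360, 1200]);
translate([20, 0, 0]) cube([580, 360, 20]);
translate([20, 0, 920]) cube([580, 360, 20]);
translate([20, 0, 1180]) cube([580, 360, 20]);
translate([600, 0, 0]) cube([20, 360, 1200]);
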